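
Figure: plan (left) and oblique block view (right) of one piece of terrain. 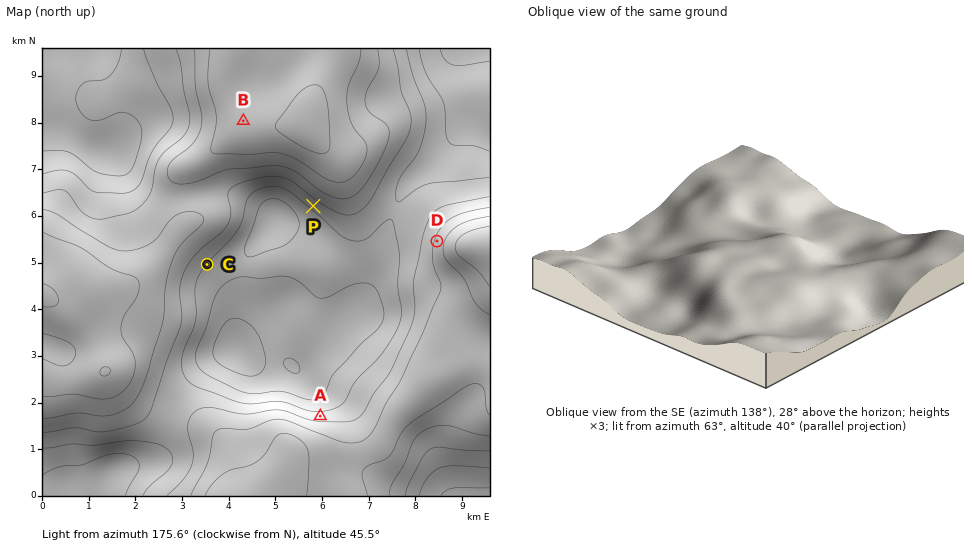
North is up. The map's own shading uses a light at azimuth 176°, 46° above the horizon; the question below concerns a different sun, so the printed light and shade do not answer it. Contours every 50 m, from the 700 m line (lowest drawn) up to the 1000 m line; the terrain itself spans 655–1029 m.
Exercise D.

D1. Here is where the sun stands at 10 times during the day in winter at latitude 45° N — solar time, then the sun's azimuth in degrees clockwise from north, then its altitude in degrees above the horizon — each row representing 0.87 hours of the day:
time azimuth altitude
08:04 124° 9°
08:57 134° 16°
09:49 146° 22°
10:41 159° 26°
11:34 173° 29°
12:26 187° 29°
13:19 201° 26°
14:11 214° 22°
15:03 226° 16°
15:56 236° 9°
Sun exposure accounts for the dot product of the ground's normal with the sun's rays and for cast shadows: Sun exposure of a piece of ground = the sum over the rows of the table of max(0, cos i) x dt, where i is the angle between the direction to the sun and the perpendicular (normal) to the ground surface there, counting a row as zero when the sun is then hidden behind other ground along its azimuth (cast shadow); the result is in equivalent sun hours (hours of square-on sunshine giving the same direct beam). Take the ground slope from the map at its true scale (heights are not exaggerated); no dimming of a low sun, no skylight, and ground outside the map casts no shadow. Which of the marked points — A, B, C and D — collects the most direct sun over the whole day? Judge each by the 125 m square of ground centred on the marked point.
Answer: A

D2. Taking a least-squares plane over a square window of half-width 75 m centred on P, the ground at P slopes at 13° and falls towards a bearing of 37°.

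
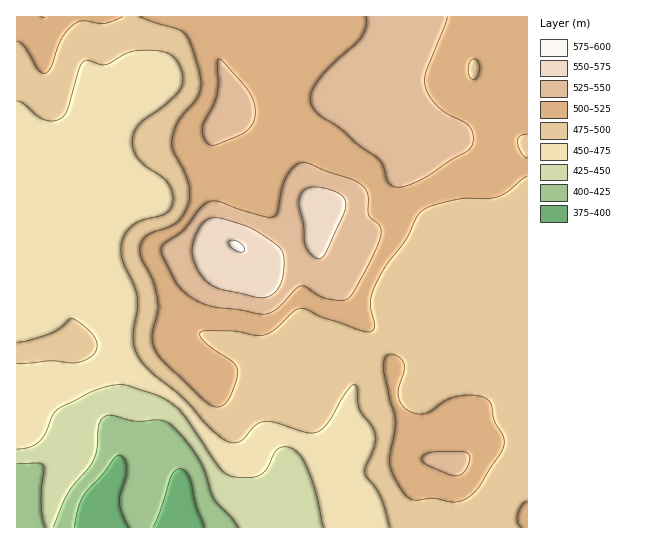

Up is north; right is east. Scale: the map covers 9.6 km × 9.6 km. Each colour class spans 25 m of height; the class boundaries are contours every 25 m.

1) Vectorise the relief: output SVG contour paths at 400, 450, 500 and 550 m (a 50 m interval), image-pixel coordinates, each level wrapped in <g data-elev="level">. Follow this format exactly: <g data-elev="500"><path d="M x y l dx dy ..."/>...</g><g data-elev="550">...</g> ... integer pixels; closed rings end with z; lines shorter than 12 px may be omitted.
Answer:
<g data-elev="400"><path d="M74 527l4-18 5-13 20-22 11-16 5-3 6 4 2 10-1 9-6 17 0 10 3 10 6 12"/><path d="M153 527l8-18 10-32 3-6 5-2 6 2 5 7 6 27 8 22"/></g><g data-elev="450"><path d="M17 449l13-2 9-6 7-8 7-19 8-7 38-18 16-4 12 0 32 11 18 11 10 12 32 48 6 6 5 3 16 2 12-2 8-6 8-17 4-4 8-2 9 3 8 9 8 19 7 21 5 28"/></g><g data-elev="500"><path d="M451 502l12-2 12-9 28-42 1-11-10-17-3-18-3-4-6-2-19-2-16 5-21 13-8 1-8-3-8-6-4-10 1-8 5-17 0-7-6-7-9-1-4 4-2 8 7 34 5 18 0 12-5 27 2 15 10 18 8 8 7 1 17-2z"/><path d="M527 501l-5 4-4 9-1 8 4 5"/><path d="M527 158l-2-1-4-5-3-10 1-5 8-3"/><path d="M473 79l-4-4-1-6 2-7 4-3 4 3 1 7-2 9z"/><path d="M17 41l6 4 15 24 7 4 4-2 2-5 11-28 12-14 9-3 23 2 17-6"/><path d="M139 17l38 12 8 5 6 11 9 30 1 11-2 8-5 8-16 19-4 9-2 12 1 9 10 19 5 13 2 12-3 11-5 11-7 6-23 10-7 4-4 6-1 7 2 9 11 22 5 18 0 12-6 24 2 14 12 15 37 36 10 6 8 0 7-5 8-19 2-12-5-8-20-13-10-8-3-6 1-3 6-1 23 0 25 4 10 0 10-6 19-18 8-3 20 9 37 13 12 2 4-6-5-21 4-17 12-22 20-27 14-26 11-7 24-6 12-2 22 1 9-2 9-5 16-14 4-1"/></g><g data-elev="550"><path d="M254 297l8 1 6-1 6-4 5-6 3-8 2-10 0-12-3-7-10-9-24-14-28-9-6 0-6 2-8 9-7 17 1 12 6 13 7 10 9 6z"/><path d="M316 258l5 0 5-6 18-38 2-9-2-7-6-5-12-4-12-2-7 1-4 3-3 6-1 6 5 22 1 20 5 8z"/></g>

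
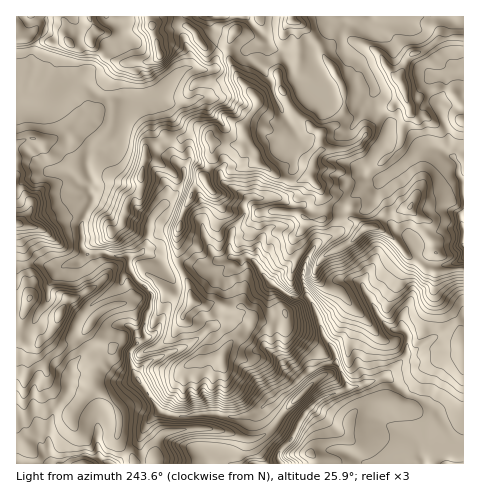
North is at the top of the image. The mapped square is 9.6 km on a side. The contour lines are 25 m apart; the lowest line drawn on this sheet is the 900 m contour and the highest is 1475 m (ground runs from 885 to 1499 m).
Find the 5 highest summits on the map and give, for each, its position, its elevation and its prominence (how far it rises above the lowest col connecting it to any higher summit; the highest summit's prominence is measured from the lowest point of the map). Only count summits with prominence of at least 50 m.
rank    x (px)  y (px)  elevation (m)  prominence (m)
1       258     99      1499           614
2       160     55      1467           117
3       368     228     1449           82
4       400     80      1448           86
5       61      313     1398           110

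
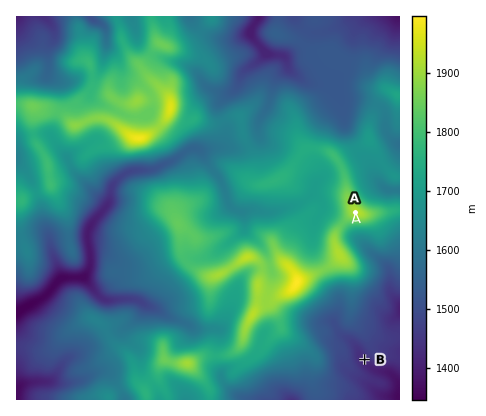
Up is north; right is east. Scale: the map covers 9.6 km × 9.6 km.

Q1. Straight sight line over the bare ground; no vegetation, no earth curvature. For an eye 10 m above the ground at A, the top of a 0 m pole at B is hidden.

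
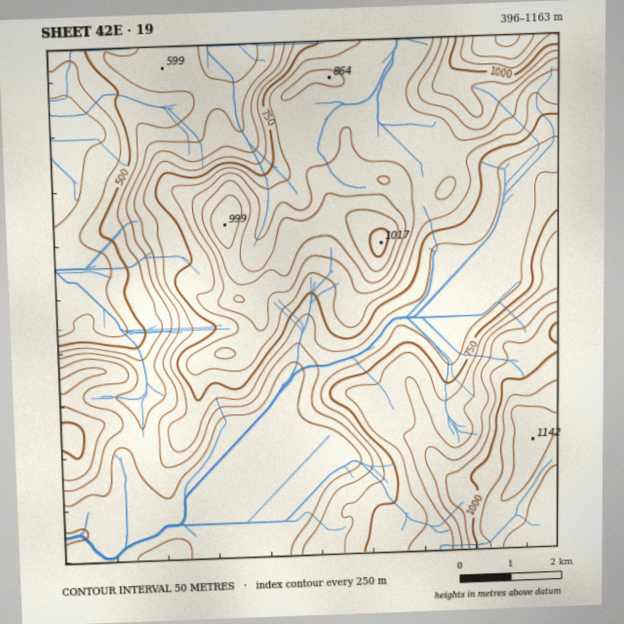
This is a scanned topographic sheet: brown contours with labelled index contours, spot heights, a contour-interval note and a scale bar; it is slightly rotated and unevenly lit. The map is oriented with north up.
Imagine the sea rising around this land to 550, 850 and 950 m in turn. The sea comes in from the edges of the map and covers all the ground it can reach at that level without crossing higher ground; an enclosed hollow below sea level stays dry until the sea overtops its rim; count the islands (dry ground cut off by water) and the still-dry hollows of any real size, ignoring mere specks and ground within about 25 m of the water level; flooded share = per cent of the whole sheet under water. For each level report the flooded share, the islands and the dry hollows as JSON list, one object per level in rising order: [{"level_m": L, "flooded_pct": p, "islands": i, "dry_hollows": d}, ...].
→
[{"level_m": 550, "flooded_pct": 11, "islands": 0, "dry_hollows": 0}, {"level_m": 850, "flooded_pct": 77, "islands": 1, "dry_hollows": 0}, {"level_m": 950, "flooded_pct": 90, "islands": 2, "dry_hollows": 0}]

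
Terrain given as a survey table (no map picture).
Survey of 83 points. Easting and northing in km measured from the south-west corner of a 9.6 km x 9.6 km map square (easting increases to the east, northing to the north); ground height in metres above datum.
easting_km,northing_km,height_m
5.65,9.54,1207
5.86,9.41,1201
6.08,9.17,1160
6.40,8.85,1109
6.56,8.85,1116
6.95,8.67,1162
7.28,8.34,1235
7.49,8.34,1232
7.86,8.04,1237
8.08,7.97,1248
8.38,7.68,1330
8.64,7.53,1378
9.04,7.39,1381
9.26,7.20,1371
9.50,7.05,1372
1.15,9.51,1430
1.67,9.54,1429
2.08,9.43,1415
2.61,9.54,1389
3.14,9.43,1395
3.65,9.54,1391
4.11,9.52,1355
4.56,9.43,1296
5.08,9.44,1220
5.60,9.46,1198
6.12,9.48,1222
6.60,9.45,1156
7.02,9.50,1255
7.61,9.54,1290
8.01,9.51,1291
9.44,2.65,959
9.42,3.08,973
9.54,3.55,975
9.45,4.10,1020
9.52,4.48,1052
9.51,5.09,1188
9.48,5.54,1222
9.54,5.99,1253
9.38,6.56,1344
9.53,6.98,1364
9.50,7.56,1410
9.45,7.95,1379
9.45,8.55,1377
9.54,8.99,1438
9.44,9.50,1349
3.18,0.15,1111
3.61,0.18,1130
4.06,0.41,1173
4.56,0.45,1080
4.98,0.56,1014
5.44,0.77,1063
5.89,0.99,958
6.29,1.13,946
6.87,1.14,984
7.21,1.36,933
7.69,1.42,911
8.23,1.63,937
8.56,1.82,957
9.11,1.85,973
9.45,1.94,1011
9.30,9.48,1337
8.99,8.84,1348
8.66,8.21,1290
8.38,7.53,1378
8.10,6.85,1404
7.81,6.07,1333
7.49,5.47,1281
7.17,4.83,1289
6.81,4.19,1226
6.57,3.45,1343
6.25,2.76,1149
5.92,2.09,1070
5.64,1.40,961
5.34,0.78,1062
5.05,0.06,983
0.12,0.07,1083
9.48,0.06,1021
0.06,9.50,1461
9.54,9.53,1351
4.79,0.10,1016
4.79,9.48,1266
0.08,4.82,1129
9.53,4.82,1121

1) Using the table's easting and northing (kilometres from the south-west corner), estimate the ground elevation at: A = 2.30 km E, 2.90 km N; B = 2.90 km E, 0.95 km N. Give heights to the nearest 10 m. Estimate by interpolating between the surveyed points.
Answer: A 1090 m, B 1170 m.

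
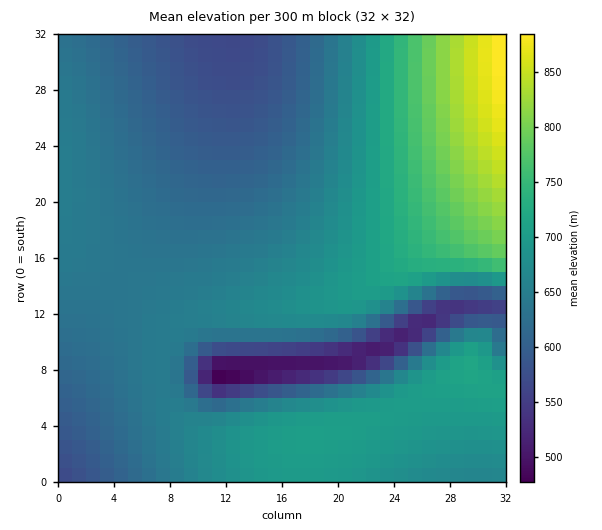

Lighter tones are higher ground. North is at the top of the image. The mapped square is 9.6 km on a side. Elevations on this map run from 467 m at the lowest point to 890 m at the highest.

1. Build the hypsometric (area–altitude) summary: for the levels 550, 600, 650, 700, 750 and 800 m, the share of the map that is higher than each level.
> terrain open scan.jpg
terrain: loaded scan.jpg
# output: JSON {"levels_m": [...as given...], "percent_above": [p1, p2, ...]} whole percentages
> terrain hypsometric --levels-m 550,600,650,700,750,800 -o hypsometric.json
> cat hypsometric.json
{"levels_m": [550, 600, 650, 700, 750, 800], "percent_above": [96, 83, 45, 22, 11, 6]}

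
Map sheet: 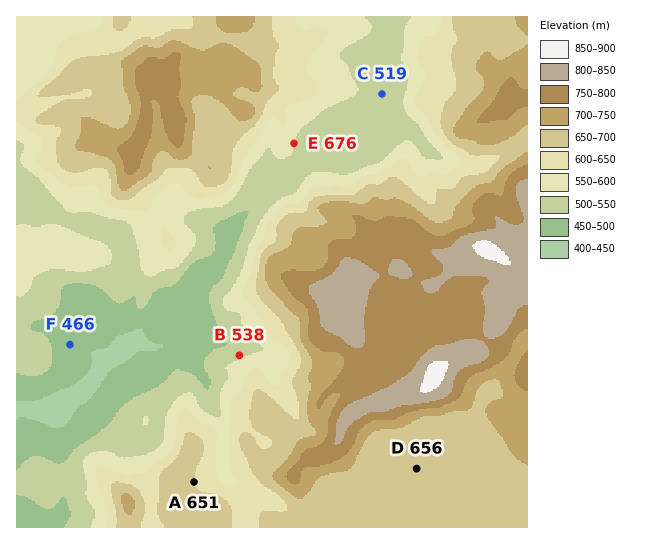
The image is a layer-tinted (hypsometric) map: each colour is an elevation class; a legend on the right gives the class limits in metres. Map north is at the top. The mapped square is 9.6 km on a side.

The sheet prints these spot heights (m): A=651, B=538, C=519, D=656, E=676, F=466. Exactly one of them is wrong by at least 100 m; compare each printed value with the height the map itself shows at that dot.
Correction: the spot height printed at E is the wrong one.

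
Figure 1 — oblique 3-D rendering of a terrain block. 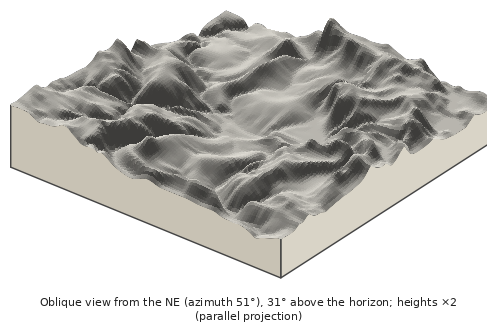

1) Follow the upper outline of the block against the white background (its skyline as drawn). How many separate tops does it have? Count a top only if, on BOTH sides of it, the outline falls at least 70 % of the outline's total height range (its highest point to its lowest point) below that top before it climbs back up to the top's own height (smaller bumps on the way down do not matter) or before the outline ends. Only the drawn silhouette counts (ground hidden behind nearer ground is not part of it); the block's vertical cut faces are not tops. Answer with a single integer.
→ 1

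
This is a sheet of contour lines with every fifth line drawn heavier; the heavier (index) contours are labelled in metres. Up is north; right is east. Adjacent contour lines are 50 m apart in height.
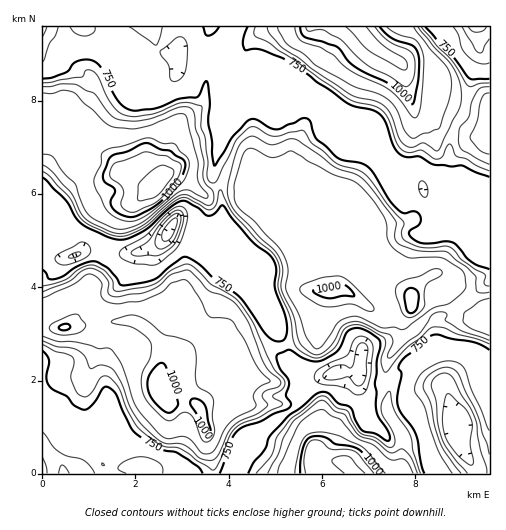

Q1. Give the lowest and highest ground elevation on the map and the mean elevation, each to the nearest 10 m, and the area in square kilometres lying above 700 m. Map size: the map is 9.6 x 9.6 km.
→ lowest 520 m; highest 1110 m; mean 830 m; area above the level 85.4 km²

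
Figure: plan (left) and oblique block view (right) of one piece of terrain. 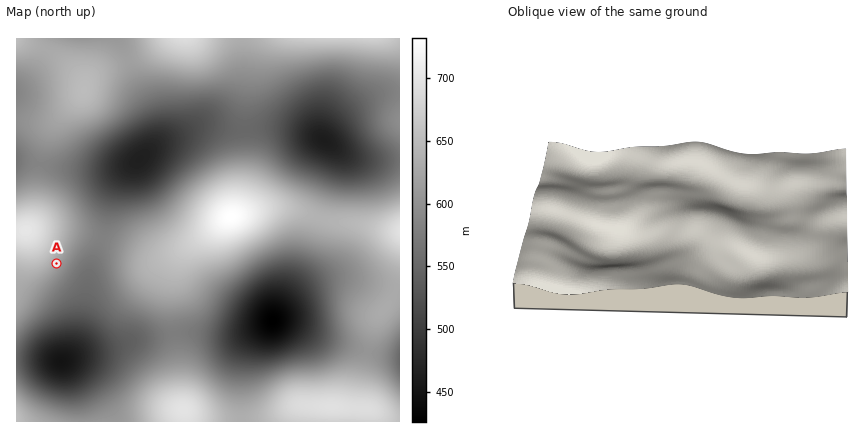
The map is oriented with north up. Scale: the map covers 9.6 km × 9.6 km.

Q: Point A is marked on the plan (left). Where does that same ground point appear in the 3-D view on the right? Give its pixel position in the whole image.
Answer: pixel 669 162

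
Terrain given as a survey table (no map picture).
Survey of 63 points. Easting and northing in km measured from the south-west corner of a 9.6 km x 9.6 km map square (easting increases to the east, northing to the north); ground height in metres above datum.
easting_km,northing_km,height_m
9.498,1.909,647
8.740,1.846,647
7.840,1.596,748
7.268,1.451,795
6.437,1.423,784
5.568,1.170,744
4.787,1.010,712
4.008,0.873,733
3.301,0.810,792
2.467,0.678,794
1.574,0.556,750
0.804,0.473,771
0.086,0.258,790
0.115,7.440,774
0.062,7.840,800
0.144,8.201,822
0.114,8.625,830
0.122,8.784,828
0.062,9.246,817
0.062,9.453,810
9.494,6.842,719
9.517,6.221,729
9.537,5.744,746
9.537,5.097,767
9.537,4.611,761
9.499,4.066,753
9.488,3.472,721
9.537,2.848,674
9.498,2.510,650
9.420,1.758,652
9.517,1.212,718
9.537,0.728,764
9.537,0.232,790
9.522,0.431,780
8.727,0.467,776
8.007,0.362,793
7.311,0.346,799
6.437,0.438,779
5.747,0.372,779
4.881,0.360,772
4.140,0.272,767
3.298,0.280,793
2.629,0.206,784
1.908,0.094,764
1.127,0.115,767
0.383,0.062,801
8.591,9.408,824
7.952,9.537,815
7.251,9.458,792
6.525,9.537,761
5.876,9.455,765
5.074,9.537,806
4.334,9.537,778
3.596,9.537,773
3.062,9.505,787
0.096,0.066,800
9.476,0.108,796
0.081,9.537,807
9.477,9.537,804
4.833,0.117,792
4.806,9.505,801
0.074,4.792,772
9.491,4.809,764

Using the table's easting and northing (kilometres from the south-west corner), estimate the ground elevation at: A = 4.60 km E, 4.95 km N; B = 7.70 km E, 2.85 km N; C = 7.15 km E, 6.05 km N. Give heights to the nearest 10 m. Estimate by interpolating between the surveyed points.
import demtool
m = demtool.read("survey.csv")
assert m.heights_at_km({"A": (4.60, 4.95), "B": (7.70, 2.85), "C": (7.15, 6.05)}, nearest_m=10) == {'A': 730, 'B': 770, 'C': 750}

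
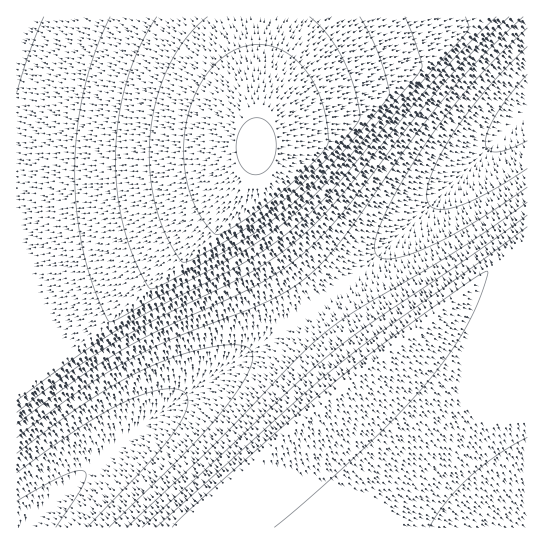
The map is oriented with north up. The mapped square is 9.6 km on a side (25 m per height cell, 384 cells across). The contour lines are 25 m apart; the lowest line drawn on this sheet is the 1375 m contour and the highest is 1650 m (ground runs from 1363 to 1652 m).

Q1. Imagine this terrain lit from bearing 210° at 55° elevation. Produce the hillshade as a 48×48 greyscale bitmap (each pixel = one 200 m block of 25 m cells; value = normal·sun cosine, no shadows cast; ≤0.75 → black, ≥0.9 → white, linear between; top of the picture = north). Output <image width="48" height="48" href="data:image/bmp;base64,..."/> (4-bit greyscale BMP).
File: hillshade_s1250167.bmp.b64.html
<image width="48" height="48" href="data:image/bmp;base64,Qk32BAAAAAAAAHYAAAAoAAAAMAAAADAAAAABAAQAAAAAAIAEAAATCwAAEwsAABAAAAAAAAAAAAAAABEREQAiIiIAMzMzAERERABVVVUAZmZmAHd3dwCIiIgAmZmZAKqqqgC7u7sAzMzMAN3d3QDu7u4A////AIh3d2ZlVUQ1d3d3d3d3d3d3d3d3d3d3d4h3d2ZlVURFZ3d3d3d3d3d3d3d3d3d3d4h3d3ZmVVRERnd3d3d3d3d3d3d3d3d3d4iHd3dmZVVERFd3d3d3d3d3d3d3d3d3d4iId3d2ZlVVREVnd3d3d3d3d3d3d3d3d4iIiHd3ZmZVVERWd3d3d3d3d3d3d3d3d5iIiId3dmZlVURFZ3d3d3d3d3d3d3d3d5mIiIh3d3ZmZVVERnd3d3d3d3d3d3d3d5mYiIiId3d2ZlVURFd3d3d3d3d3d3d3d5mZmIiIiHd3ZmZVVEVnd3d3d3d3d3d3d5mZmZiIiId3d2ZlVURWd3d3d3d3d3d3d5mZmZmYiIiHd3ZmVVRFZ3d3d3d3d3d3d3mZmZmZmYiIh3d2ZlVERnd3d3d3d3d3d3iZmZmZmZmIiId3ZmVURFZ3d3d3d3d3d3eJmZmZmZmZiIh3dmZVVEVnd3d3d3d3d3d4maqpmZmZmIiHd2ZlVURGd3d3d3d3d3d3iZqqqqmZmZiIh3ZmVVREVnd3d3d3d3d3eJmqqqqpmZmIiHdmZVVERWd3d3d3d3d3eImaqqqqqZmYiId2ZlVERFZ3d3d3d3d3eIiZqqqqqpmZiId3ZmVURDRnd3d3d3d3iIiJmqqqqqmZmIh3dmZVRENFZ3d3d3d3iIiImaqqqqqZmYiHd2ZVVEQ0Vnd3d3d3iIiIiZqrqqqpmZiId2ZlVURDNGd3d3d3iIiIiJmquqqqmZiId3ZmVVREM0Z3d3d4iIiIiImaq6qqmZmIh3dmZVVEQzRWd3d4iIiIiImZqqqqqZmIh3dmZlVURDM1Z3d4iIiIiImZmqqqqZmIh3d2ZmVVREMzVnd4iIiIiIiZmZqqqZmYiHd3ZmZVVEQzNXd4iIiIiIiJiImqqZmYiHd3ZmZlVUREM3d4iIiIiIiIiIiZmZmYiHd3dmZmVVVEQ3d4iIiIiIiIiIiImZmYiId3d2ZmZVVURHd4iIiIiIiIiIiIiJmYiId3d3ZmZlVVRHd4iIiIiIiIiIiId4iIiId3d3dmZmVVVHd3iIiIiIiIiIiHd3eIiId3d3d2ZmZlVXd3iIiIiIiIiIh3d3d3iId3d3d3dmZmVXd3iIiIiIiIiId3d3Zmd3d3d3d3d2ZmZXd3eIiIiIiIiHd3d2ZmZ3d3d3d3d3dmZnd3eIiIiIiIh3d3dmZmZmd3d3d3d3d3Znd3d4iIiIiHd3d3ZmZmZlZ3d3d3d3d3dnd3d3iIiIh3d3d3ZmZmVVVmd3d3d3d3d3d3d3d3d3d3d3d2ZmZlVVVVZ3eIiHd3d3d3d3d3d3d3d3dmZmZVVVVVVneIiIiHd3d3d3d3d3d3d3ZmZmVVVVVVVWd4iIiIh3d3d3d3d3d3d2ZmZmVVVVVVVVZ3iIiIiHd3d3d3d3d3dmZmZlVVVVVVVVZneIiIiHd3d3d3d3d3dmZmZVVVVVVVVVZmd4iIiHd3d3d3d3d3ZmZmZVVVVVVVVVZmZ4iIiHd3d3d3d3d3ZmZmZVVVVVVVVVZmZnmYiA=="/>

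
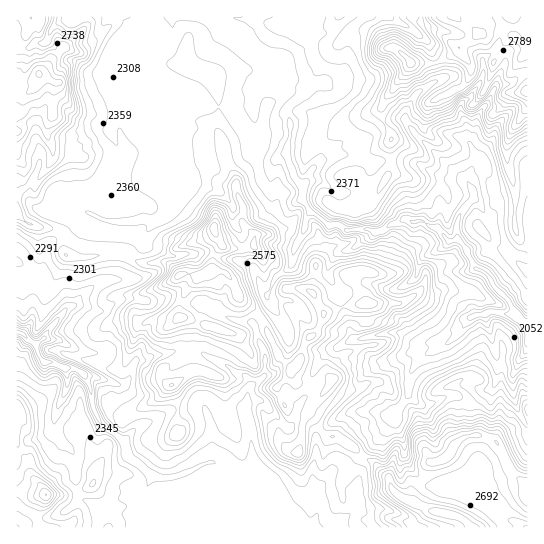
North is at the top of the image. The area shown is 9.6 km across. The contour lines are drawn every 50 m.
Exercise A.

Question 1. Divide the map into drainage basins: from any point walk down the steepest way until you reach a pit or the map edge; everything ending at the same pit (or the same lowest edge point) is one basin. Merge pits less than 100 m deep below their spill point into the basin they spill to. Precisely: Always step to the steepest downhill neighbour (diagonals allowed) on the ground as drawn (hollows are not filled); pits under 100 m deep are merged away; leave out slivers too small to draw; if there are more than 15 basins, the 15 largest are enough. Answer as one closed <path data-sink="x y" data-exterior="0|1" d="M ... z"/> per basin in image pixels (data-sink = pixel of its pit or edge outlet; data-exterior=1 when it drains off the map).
<path data-sink="527 326" data-exterior="1" d="M527 16l-510 0-1 197 13 11 26 5 4 3 5 9 0 12 3 3 23 1 16-4 12 0 11 3 12 7 25 0 13 12 8-2 11 3-11 13-4 8-4 13 1 7 57 18 12 16 5 13 17 1 8-8 13 10-1 6 6 10 8 2 16 0 5 3-15 18-3 7 18 23 8 0 9 4 22 19 9 4 15 16 3 10 9 8 9 4 2-12 12-12 4-12 17-6 13-18 17-6 16 4 6 4 15 30 13 12 2 7z"/><path data-sink="17 331" data-exterior="1" d="M17 213l-1 232 12 18 3 12 14 19-8 19 2 10 3 5 372 0 1-5 14-12-11-7-17-7-9-8-3-10-12-13-12-7-14-14-13-8-9 0-9-7-12-19 18-23-5-3-16 0-8-2-6-10 1-6-13-10-8 8-17-1-5-13-12-16-57-18-1-7 4-13 4-8 11-13-11-3-8 2-13-12-25 0-12-7-11-3-12 0-16 4-23-1-3-3 0-12-5-9-4-3-26-5z"/><path data-sink="527 527" data-exterior="1" d="M478 435l-16 4-7 6-10 14-15 4-6 14-11 9-2 15 19 10 27 5 8 4 6 8 56 0 1-35-3-8-13-12-15-30-6-4z"/>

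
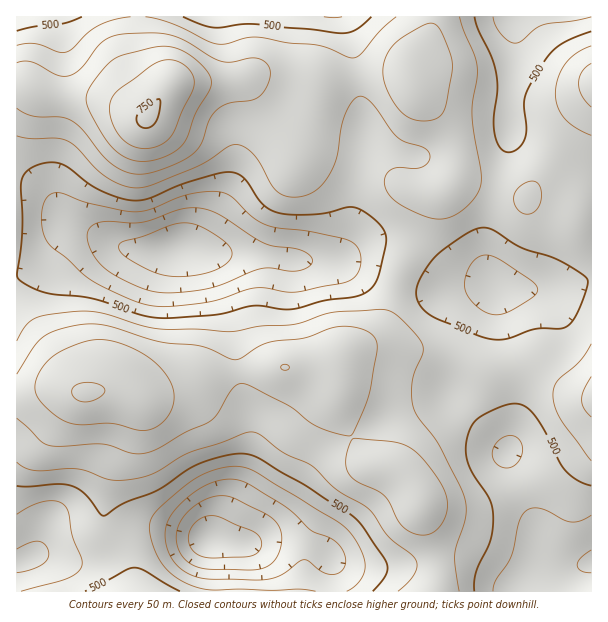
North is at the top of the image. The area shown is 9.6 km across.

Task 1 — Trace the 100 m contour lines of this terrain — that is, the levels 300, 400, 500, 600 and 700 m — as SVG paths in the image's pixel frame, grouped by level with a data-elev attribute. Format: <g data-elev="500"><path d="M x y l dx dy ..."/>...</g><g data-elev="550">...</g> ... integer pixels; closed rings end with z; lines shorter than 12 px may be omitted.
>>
<g data-elev="300"><path d="M204 557l-7-3-5-4-3-6-1-7 2-7 4-6 6-5 6-3 12 0 33 14 6 4 4 6-1 9-3 4-5 3-36 2z"/></g><g data-elev="400"><path d="M212 579l-20-4-15-9-5-8-5-9-2-10 0-9 6-15 16-17 17-12 20-6 10-1 11 3 37 22 12 9 17 17 18 7 7 5 6 7 4 9-3 11-4 4-4 1-12-2-14-11-4-1-6 2-17 13-12 4-13 1z"/><path d="M591 573l-10-2-3-4-1-3 3-6 11-8"/><path d="M17 549l13-7 9-1 6 4 4 9-2 6-7 6-11 4-12 3"/><path d="M164 293l-14-2-13-5-21-10-12-9-9-10-6-12-2-11 3-7 5-3 9-2 39 0 37-13 11-1 10 0 20 7 42 28 10 3 27 4 8 4 4 6-2 6-10 4-9 1-19-3-9 0-53 20-24 4z"/></g><g data-elev="500"><path d="M180 591l-36-21-10-2-8 2-41 21"/><path d="M474 591l2-18 14-31 3-21-1-12-2-9-18-27-6-17 0-10 2-11 3-9 6-7 13-8 17-6 9-1 9 2 8 7 7 10 25 47 12 10 14 6"/><path d="M17 486l12 1 30-3 13 2 13 8 14 19 5 3 21-13 34-14 27-19 14-7 31-9 11 0 9 1 9 4 46 27 43 27 10 9 24 35 4 9-2 10-12 15"/><path d="M492 339l-15-4-43-18-11-8-6-10-1-8 2-7 11-20 11-12 24-17 15-7 12 1 30 18 40 14 18 11 8 7 0 8-7 21-7 12-6 6-7 3-24 0-29 10z"/><path d="M150 317l-58-19-48-6-14-5-11-8-2-6 4-25 1-23-1-40 2-9 6-6 7-5 9-2 15 1 9 4 18 15 12 7 21 8 15 3 14-3 31-13 27-9 15-3 11-1 10 5 18 26 12 8 15 3 23 1 16-2 20-6 7 0 8 3 11 8 7 7 5 8 1 12-8 33-7 10-11 7-36 6-33 8-36-3-42 9-45 3z"/><path d="M591 31l-29 13-10 7-7 9-15 24-5 12-1 11 2 22-2 11-6 9-6 3-5 0-7-5-5-10-1-17 3-30-1-16-4-17-14-27-3-13"/><path d="M82 17l-19 7-28 3-18 4"/><path d="M371 17l-15 13-14 3-88-9-41 4-12-3-18-8"/></g><g data-elev="600"><path d="M416 534l9 1 8-2 7-6 5-9 2-9 0-9-3-10-6-11-18-23-14-10-16-5-37-2-5 9-2 11 0 8 3 7 8 8 20 8 7 5 6 8 11 21 7 7z"/><path d="M17 418l24 23 7 4 12 1 42-2 29 9 13 0 14-4 27-16 25-12 8-8 15-25 4-3 5-2 9 3 37 19 29 21 16 7 17 3 4-5 14-33 9-53-3-9-8-5-13-4-14 0-10 2-24 9-38 5-10 5-15 10-8 2-33-14-40-4-53-16-22-2-26 5-16 7-11 12-16 26"/><path d="M591 377l-7 13-2 9 2 9 7 9"/><path d="M416 120l16 0 10-6 4-9 6-31 0-12-3-13-9-20-3-4-5-2-10 3-26 16-8 11-5 13 1 17 9 18 11 13z"/><path d="M17 108l7 5 9 3 27 1 11 3 10 8 21 27 11 10 16 8 17 1 25-8 21-11 9-11 8-23 6-10 13-8 23-3 7-3 8-10 4-13-2-9-8-6-9-1-18 4-11 0-10-5-32-19-12-4-12-1-33 1-15 4-10 8-18 23-12 7-12-1-24-13-8-1-7 2"/><path d="M591 63l-9 8-3 12 2 12 10 12"/></g><g data-elev="700"><path d="M79 401l8 1 9-3 8-6 1-4-4-4-8-2-9 0-7 1-4 3-1 5 2 5z"/><path d="M136 147l11 2 11-3 9-5 7-9 9-22 9-18 2-8 0-6-3-6-11-10-12-2-13 3-35 26-8 9-2 6 0 7 4 17 9 12z"/></g>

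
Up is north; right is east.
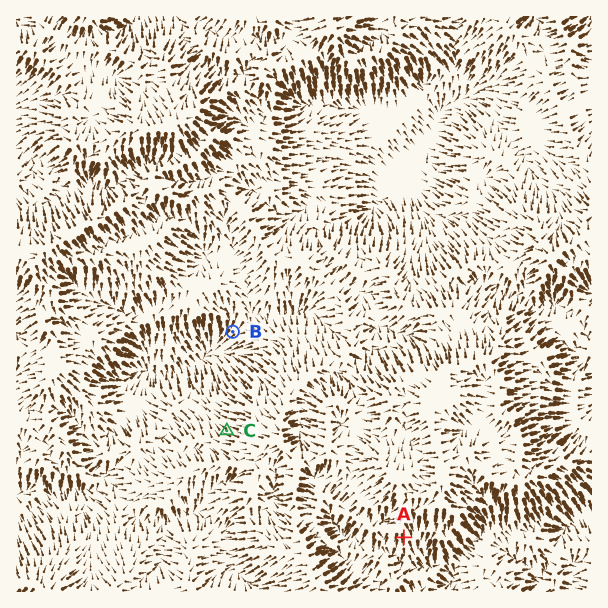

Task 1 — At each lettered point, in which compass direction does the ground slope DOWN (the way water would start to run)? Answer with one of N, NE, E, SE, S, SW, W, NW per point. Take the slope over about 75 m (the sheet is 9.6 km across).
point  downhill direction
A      S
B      SW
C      NW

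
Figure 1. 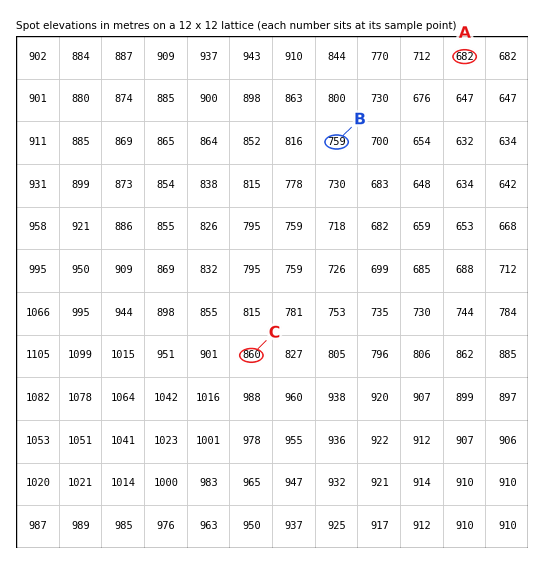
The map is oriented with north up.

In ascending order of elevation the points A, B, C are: A B C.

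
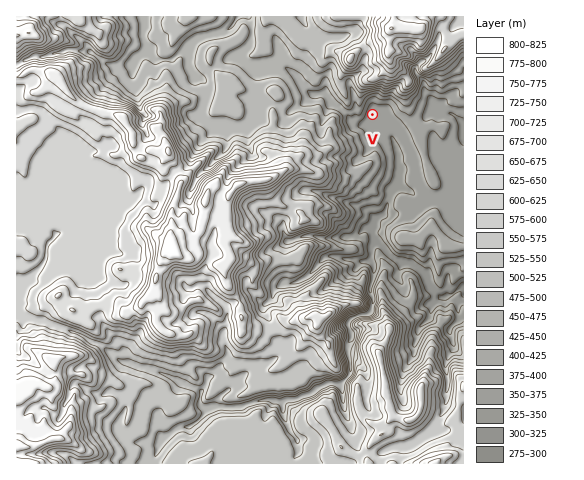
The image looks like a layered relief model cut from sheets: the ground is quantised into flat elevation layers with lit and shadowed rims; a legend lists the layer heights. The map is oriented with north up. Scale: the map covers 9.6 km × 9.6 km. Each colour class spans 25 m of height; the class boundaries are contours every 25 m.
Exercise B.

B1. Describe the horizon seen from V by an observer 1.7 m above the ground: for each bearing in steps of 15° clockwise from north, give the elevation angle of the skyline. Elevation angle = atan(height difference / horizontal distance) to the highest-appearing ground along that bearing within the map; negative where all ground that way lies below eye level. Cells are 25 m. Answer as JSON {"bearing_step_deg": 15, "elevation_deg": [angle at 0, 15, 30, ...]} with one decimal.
{"bearing_step_deg": 15, "elevation_deg": [17.2, 15.4, 14.4, 10.9, 8.0, 5.1, 2.9, 1.7, 1.1, 0.7, 1.1, 2.0, 3.7, 4.2, 5.6, 8.0, 8.3, 8.5, 8.5, 10.2, 11.1, 11.3, 11.8, 15.6]}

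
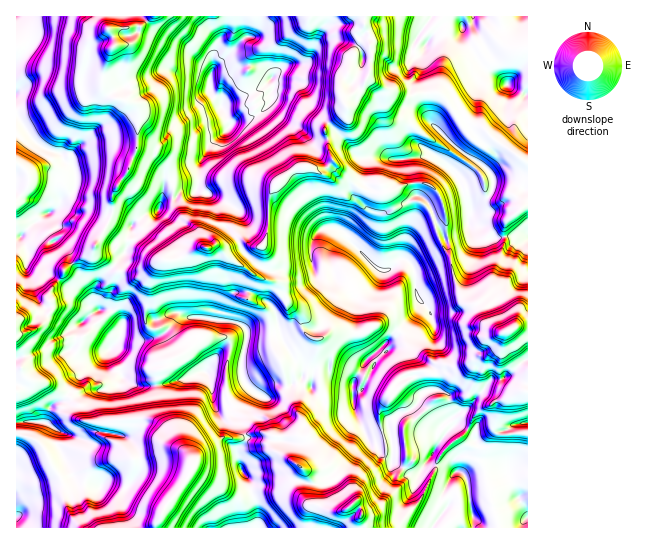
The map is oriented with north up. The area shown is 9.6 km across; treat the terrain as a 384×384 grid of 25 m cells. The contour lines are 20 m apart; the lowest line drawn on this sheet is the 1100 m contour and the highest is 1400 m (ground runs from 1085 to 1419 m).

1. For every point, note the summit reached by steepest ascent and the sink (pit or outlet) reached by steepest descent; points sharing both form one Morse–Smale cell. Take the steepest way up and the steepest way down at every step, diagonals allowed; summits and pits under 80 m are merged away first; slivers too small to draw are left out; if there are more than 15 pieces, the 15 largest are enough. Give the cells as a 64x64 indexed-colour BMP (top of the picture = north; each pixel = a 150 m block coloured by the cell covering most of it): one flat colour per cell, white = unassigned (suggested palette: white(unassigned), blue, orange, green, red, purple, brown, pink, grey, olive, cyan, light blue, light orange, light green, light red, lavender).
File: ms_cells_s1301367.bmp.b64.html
<image width="64" height="64" href="data:image/bmp;base64,Qk12CAAAAAAAAHYAAAAoAAAAQAAAAEAAAAABAAQAAAAAAAAIAAATCwAAEwsAABAAAAAAAAAA////ALR3HwAOf/8ALKAsACgn1gC9Z5QAS1aMAMJ34wB/f38AIr28AM++FwDox64AeLv/AIrfmACWmP8A1bDFAGZmZmZmZmZmb////////93d3d3d3du7u7u7IiIiIiIiZmZmZmZmZmZm////////3d3d3d3d27u7u7uyIiIiIiJmZmZmZmZmZmZv///////d3d3du73bu7u7u7siIiIiImZmZmZmZmZmZm///////93d3du7u7u7u7u7uyIiIiIiZmZmZmZmZmZmZv/////93d3d27u7u7u7u7u7IiIiIiJmZmZmZmZmZmZmb/////3d3d3bu7u7u7u7u7siIiIiImZmZmZmZmZmZmZm/////d3d3du7u7u7u7u7u7KSIiIiZmZmZmZmZmZmZmb////d3d3du7u7u7u7Iiu7IpmZkiJmZmZmZmZmZmZmZv///93d3d27u7u7u7IiIiIiKZmSImZmZmZmZmZmZmZoj///3d3d3du7u7uyIiIiIiIimZIiZmZmZmZmZmZmZoiI///d3d3d27u7uyIiIiIiIiKZkiJmZmZmZmZmZmZoiIiIiI3dAA27u7u7IiIiIiIiKZmSImZmZmZmZmZmZoiIiIiIAAAAALu7u7IiIiIiIiKZmZkiAABmZoiIhmZoiIiIiIgAAAAAu7u7siIiIiIimZmZmZkAAGZmiIiIiIiIiIiIgAAAAAu7u7siIiIiIiIpmZmZmQAABmaIiIiIiIiIiIAAAAAAC7u7uyIiIiIiIpmZmZmZAAAACIiIiIiIiIiIgAAAAAC7uyIiIiIiIiIimZmZmZkAAAAIiIiIiIiIiIgAAAAAALuyIiIiIiIiIpmZmZmZAAAAAACIiIiIiIiIiAAAAAAAAAIiIiIiIiIimZmZmZAAAAAAAAiIiIiIiIiIAAAAAAAAAAAAAiIiIiKZmZmZAAAAAAAAAIiIiIiIiIgAAAAAAAAAAAACIiIiKZmZmZkAAAAAAACACIiIiIiIiIAAAAAAAAAAAAAiIiKZmZmZmZAAAAAACIiIiIiIiIiIiIiAAAAAAAAAAiIiKZmZmZmZkAAAAAAIiIiIiIiIiIiIiIAAAAAAAAACIiIpmZmZmZmQAAAAAACIiIzMzMiIiIiIgMxEQAAAAAIiIimZmZmZmZAAAAAAAIiIjMzMzIiIiIjMzERERAAAAiIiIpmZmZme7u4AAAAACIjMzMzMzMzMzMzMREREQAACIiIimZmZme7u7gAAAAAAzMzMzMzMzMzMzMREREREAAIiIiIpmZmZ7u7uAAAAAADMzMzMzMzMzMzEREREREQAAiIiIpmZme7u7u4AAAAAAMzMzMzMzMzMzMREREREREQiIiIimZmZ7u7u7gAAAAAAzMzMzMzMzMzMxEREREREREAiIiKZmZ7u7u7uAAADAAAMzMzMzMzMzMzMRERERERERAIiIpmZnu7u7u4AAzMAAAARERzMzMzMzMREREREREREREIimZme7u7u7gAzMzMABVERERHMzMzBEURERERERERERCmZme7u7u7uAzMzMzBVVRERERHMzBERRERERERERERERJmZ7u7u7u4DMzMzM1VVEREREREREREURERERERERERESZ7u7u7u7gMzMzMzNVURERERERERERRERERERERERERER3fuqqqqADMzMzM1VRERERERERERFERERERERERERERHd3qqqqoAAzMzMzNVURERERERERERREREREREREREREd3eqqqqgAAMzMzM1VVURERERERERFEREREREREREREB3d6qqqqAAADMzMzVVVVEREREREREUREREREREREREAHd6qqqqoAAAADMzNVVVVVERERERERREREREREREQAAAd3qqqqqgAAAAMzMzVVVVVVURERERFEREREREd3dwAAd3eqqqqqAAAAAzMzNVVVVVVRERERERREREREd3d3d3d3d6qqqqoAAAADMzMzVVVVVVEREREREUREREd3d3d3d3d3eqqqqgAAAAMzMzNVVVVVUREREREREREUd3d3d3d3d3d3qqqqAAAAMzMzMzVVVVVRERERERERERd3d3d3d3d3dwCqqqoAADMzMzMzNVVVVVURERERERERF3d3d3d3d3dwAKqqqgAzMzMzMzM1VVVVVVEREREREREXd3d3d3d3dwAAqqqqAzMzMzMzMzVVVVVVVRERERERERd3d3d3d3dwAAqqqqoDMzMzMzMzNVVVVVVVURERERERF3d3d3d3dwAAqqqqqjMzMzMzMzM1VVVVVVUAABERERERd3d3d3d3AAAKqqqqMzMzMzMzMzVVVVVVVQAAAREREREXd3d3d3AAAAqqqqozMzMzMzMzVVVVVVVQAAAAERERERd3d3d3cAAAAKqqqjMzMzMzM1VVVVVVVQAAAAAREREREXd3d3dwAAAAqqqqMzMzMzM1VVVVVVVVAAAAABERERERF3d3d3AAAACqqqozMzMzMzVVVVVVVVURAAAAERERERERd3d3cAAAAAqqqjMzMzMzNVVVVVVVVVERAAERERERERF3d3dwAAAACqqqMzMzMzM1VVVVVVVVUBEREREREREREXd3d3AAAACqqqozMzMzMzNVVVVVVVVQARERERERERERd3d3cAAACqqqqjMzMzMzM1VVVVVVVVAAERERERERERF3d3dwAAAKqqqqMzMzMzMzVVVVVVVVUAABEREREREREXd3d6oAAKqqqqozMzMzMzNVVVVVVVVQAAARERERERERd3d3eqqqqqqqqjMzMzMzNVVVVVVVVQAAABERERERERF3d3d3qqqqqqqq"/>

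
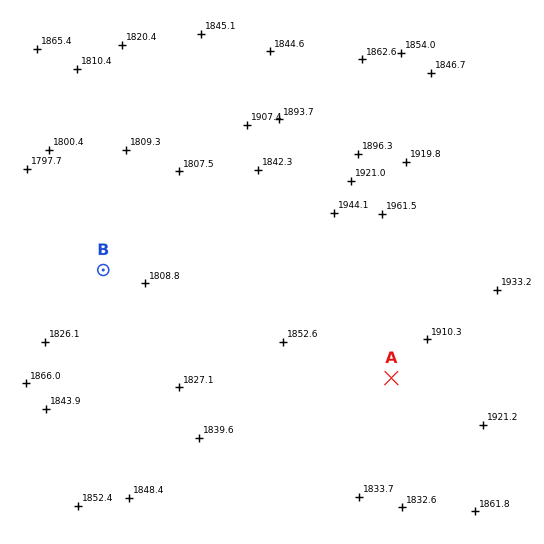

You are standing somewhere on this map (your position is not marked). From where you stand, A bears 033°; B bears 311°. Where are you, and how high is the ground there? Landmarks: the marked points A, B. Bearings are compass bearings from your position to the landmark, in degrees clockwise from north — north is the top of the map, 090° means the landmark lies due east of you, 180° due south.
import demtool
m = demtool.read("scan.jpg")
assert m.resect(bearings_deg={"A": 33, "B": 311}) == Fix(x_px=332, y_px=469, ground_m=1835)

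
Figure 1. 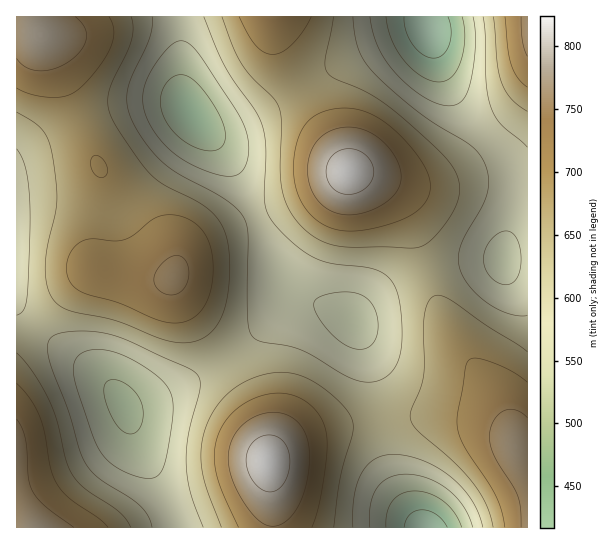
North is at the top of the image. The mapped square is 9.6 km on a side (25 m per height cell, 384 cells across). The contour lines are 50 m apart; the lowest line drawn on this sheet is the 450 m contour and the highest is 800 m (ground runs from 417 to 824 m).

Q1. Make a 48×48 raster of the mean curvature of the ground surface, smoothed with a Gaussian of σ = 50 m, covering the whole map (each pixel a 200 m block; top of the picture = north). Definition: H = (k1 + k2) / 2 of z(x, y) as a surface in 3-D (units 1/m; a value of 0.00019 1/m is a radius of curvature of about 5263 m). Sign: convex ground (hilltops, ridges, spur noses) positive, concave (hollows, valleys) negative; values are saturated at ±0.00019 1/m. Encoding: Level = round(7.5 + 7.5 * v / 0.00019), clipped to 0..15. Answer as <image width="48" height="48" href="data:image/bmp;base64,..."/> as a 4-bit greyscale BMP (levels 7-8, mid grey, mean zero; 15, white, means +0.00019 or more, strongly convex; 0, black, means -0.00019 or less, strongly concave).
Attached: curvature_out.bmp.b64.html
<image width="48" height="48" href="data:image/bmp;base64,Qk32BAAAAAAAAHYAAAAoAAAAMAAAADAAAAABAAQAAAAAAIAEAAATCwAAEwsAABAAAAAAAAAAAAAAABEREQAiIiIAMzMzAERERABVVVUAZmZmAHd3dwCIiIgAmZmZAKqqqgC7u7sAzMzMAN3d3QDu7u4A////ANy7u7zMuoZDNFeavMupmIh2QgAAACWKzcupmaq7qXVDNFebzMy6mHdlMQAAADaKzLqYd4iIh2QzNGis3dy6mHZUMgAAElebzLqHZmZmZVQzRnm97u3Kh2VEMiEiNXirzLqHZUREREM0V5ve//7Kh2VERERFZ4q83MqXZUMzMzNFaKzv//7Kh2VVVWZniavN3cuYZUMzMzNFeb3///7Kl2VWZ3iJmrzd3dypdkMyIjRWeb3///7bl2ZniJmqqrzN7t26hlQyIzRWebzv//7LmHd4maqqqqvN3u3Kh1QyIzRWeKvO7u3LmIiImqqpmZq83t3KhlQyIzRVZ4m8zdy6mYiImZmZiJmr3dy5hkMiIzRFVniaq7u6mYiIiJiId4mrzcuoZTIRIjRFVWZ4maqqmId3d3d3d4iavLqHUyERI0RVVVVWeJmZiHZmZmd3eImqu6l1MhABI0VmVVRVZ4mZh2VUVWd4iZmqqodkMQABNFZ3ZlRFVniIdlQzRGeJqqqqqXZUMhESRXiIh2VVVniHdUMiNGeau7uqmGZUMzM0V4mqmHZVVmd3ZTIiNGiszcuph2ZVVVVWeavMuodlVWd3ZDISNXm93cuYdlZneIiImrzdy5hlVWZmVDISNXrN3bl2VVaJqqqqq83u3KhlRFVmVDIiNYrN3KdUNEabzcy7vM3u7Ll1REVVVUMjRoq8yoUyIkes7u3Lu83u7bl1QzRVVUMzRom7qGQQAket7+3Kqrzu7bl0MjNFZlREVnmql1IAAUet7typiave7bl0MiNGZmVVVniZhkEAAUes3cqXd4rO7cl0MiNWd3ZlVniIdkIAAUebzKl2VnnN7cl0MiRXiYh2ZniIhkMQEkeKqpdlRXm97cl0MjVoqqmHd3iJh2QyI1aJmYdURXm93bl0M0aKvMuph4iZmHZDM1Z4mIdlVom8zKhkM1eb3d26mJmqqpdlRFZ4iIh3d4q7u5dUNFis7/7bqpqruqh1VFVniZmZmZqqqXZDNGi9///tu6q7u6l2VEVnmru7uqqZh1QzNGnO///+y7u7uph2VEVom8zcy6mHZDIiNHnO///+3LqqqZhlREVom83dy5hlMhESNXm9///+3LqZmHdlREVnm83duoZCEAASNXm87//uy6mYd2ZUREVnmrzMqGQhAAATRXirzd3dy5h3ZlVURFVniau6h0IAAAEkVniZq7zLuphmVVVVVWZneJmYdTEAAAJGd4iIiZqqqYdlREVmd4h3d4iHVCAAACRoiYh3d4mZmHZUNEZ4iKmId3d2UxAAAUaJqphmVniJmHVDM1aJqsupiIh3VCAAE1eru6hlVWeIh2QyI0eazNy6mZmYdTIRJGm8zKh1VWeIh1MREkeb3e3Luqqqh1MiNHm83Kl2VniIhkIAATac7v7czMzLqGQyNXm83LmHZ3iIdTEAADac7/7tzd3dyoZDNGiszLqHd4iIZCAAACWL3+7d3d7uy4ZDNGibzLqYiIiHYxAAABWL3u3czN3ty4ZDNFeavLqpiIiGUgAAABSKzg=="/>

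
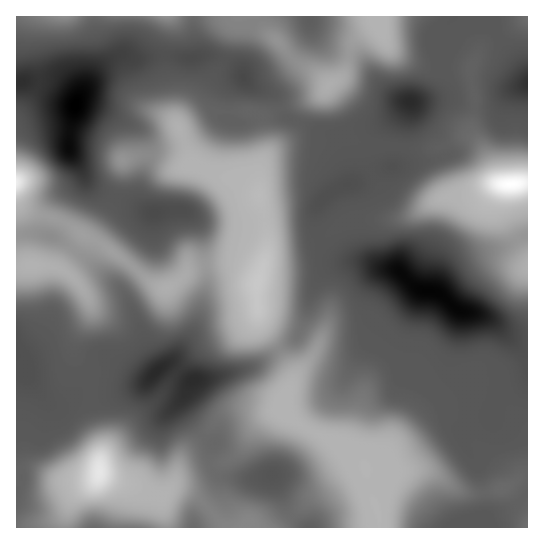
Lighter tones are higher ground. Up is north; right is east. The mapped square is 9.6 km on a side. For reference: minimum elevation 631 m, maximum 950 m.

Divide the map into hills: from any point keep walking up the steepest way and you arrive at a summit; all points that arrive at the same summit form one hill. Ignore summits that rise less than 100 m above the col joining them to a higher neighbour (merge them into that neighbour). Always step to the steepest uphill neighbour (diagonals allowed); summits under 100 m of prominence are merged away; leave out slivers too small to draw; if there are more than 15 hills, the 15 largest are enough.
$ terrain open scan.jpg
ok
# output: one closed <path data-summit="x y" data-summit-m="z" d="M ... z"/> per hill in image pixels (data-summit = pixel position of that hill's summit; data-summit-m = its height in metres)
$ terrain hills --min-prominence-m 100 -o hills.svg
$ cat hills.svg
<path data-summit="17 182" data-summit-m="929" d="M213 56l-12 0-8 3-19-3-43 3-5-3-9 0-18 13-22 34-11-10-19-10-25-2-6 2 0 274 7 13 24 31 3 3 8 1 11-4 16-10 34 0 19-4 8-4 16-16 5-3 4 1 14 12 7 4-11 18 0 8 16 23 16 13-4 15 4 13 5 5 16 3 24 0 13-4 16 34 19 19 221 0 1-150-14 6-9 1-6 4-8 26-14-6-12-11-12-24-2-17-3 13-18 14-7 0-22-7-2-7 1-16 21-64-10-6-10-12-6-3-14-1-12-5-24-3-10-4-14-13-5-12-1-16 4-12 12-11 20-10 0-13-6-27-6-6-17-3-17-9-18-5-4-5-9-19-25-11-5-5-1-5-10-10z"/><path data-summit="511 185" data-summit-m="950" d="M527 16l-72 0-16 15-6 6-1 8 9 22 0 12-14 17-18 7-10 32-4 30-64 27-12 11-4 12 4 24 12 14 14 7 17 1 19 7 14 1 6 3 10 12 10 6-21 64-1 16 2 7 22 7 7 0 18-14 3-13 2 17 12 24 12 11 14 6 8-25 6-5 17-4 6-4z"/><path data-summit="379 17" data-summit-m="856" d="M454 16l-437 0-1 66 31 1 19 10 11 10 22-34 18-13 9 0 5 3 23-3 20 0 11 3 16-3 17 1 15 7 10 10 1 5 5 5 25 11 9 19 4 5 18 5 17 9 17 3 8 10 4 23-2 14 4 1 42-19 4-30 10-32 18-7 14-17 0-12-6-13-3-13 7-10 16-13z"/><path data-summit="99 473" data-summit-m="919" d="M17 357l-1 100 5 17 0 7-5 9 1 38 288-1-18-18-16-34-13 4-24 0-16-3-5-5-4-12 4-16-16-13-16-23 0-8 11-18-7-4-14-12-4-1-5 3-16 16-8 4-19 4-34 0-19 12-11 2-5-1-7-7-20-27z"/>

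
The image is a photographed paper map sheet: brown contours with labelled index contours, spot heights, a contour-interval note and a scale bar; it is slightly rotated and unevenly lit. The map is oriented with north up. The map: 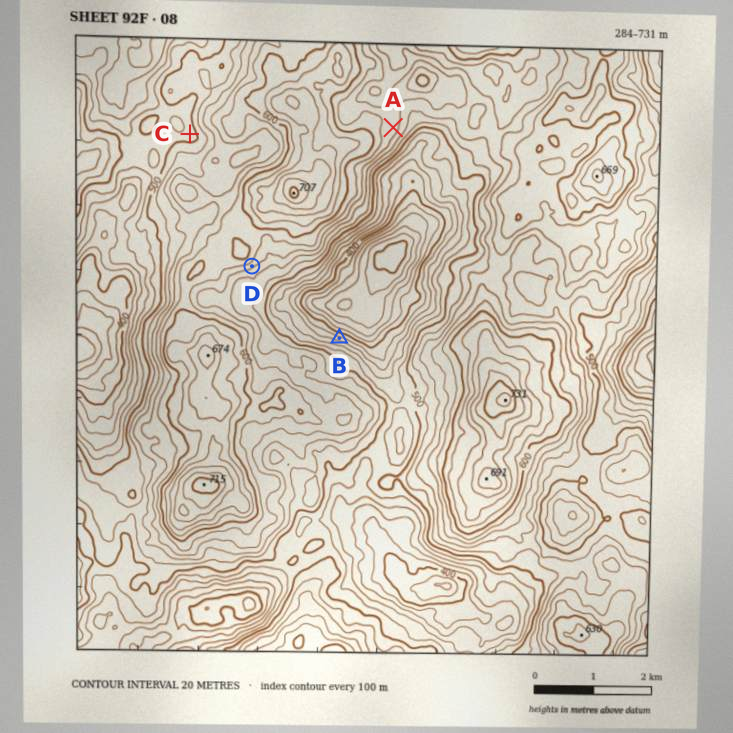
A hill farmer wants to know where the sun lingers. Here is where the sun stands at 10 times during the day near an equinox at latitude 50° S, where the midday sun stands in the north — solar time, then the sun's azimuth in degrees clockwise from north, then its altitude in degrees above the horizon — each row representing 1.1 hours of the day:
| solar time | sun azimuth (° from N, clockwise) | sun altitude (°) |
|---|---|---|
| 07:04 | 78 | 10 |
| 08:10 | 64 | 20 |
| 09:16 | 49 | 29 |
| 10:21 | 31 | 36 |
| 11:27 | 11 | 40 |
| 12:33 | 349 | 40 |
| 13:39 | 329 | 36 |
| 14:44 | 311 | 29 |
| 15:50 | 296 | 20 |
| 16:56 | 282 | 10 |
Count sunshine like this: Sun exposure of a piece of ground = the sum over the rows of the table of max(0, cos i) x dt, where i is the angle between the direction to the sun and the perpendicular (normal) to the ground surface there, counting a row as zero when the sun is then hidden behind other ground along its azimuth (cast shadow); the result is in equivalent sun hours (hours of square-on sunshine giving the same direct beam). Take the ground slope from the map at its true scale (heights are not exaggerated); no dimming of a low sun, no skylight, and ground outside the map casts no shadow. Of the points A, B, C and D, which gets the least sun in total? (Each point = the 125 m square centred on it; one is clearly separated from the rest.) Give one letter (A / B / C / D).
D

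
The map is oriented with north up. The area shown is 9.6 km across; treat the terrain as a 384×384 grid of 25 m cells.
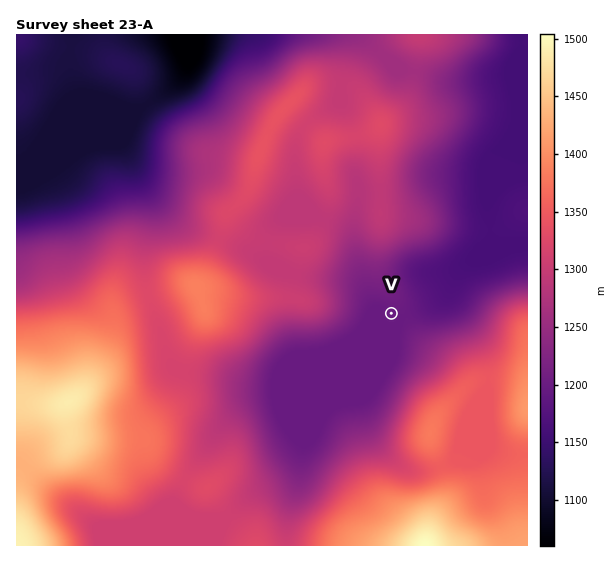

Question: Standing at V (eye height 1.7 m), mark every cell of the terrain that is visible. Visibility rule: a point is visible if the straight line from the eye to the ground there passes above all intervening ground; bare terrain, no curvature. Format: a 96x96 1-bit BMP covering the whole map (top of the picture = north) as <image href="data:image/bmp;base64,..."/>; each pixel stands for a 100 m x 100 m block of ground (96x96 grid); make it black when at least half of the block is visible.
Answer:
<image width="96" height="96" href="data:image/bmp;base64,Qk2+BAAAAAAAAD4AAAAoAAAAYAAAAGAAAAABAAEAAAAAAIAEAAATCwAAEwsAAAIAAAAAAAAA////AAAAAAA/gAAAAAfgAAAAAAB/AAAAAAfgAA/wAAB8AAAAAAfwAH/8AAB4AAAAAAf////8AADwAAAAAA///+f4AADAAAAAAD///8P4AAAAAAAAAH///8PwAAAAAAAAAH///8PgAAAAAAAAAH///8fAAAAAAAAAAH////+AAAAAAAAAAD////+AAAAAAAAAAD////8AAAAAAAAAAH////8AAAAAAAAOAP////4AAAAAAAAfAf////4AAAAAAAAfgf////4AAAAAAYAfwP////wAAAAAB8Af4P////wAAAAAB+A/4P//f/wAAAAAD+A/8P//H/wAAAAAD/A/+f//H/8AAAAAD/A/////n//AAAAAD/B/////n//wAAAAD/j////////wAAAAD//////////4AAAAD//////////8AAAAD//////////+AAAAD///////////AAAAB///////////gAAAB//A////////wAAAB/+Af///////4AIAA/8Af///////8AYAA/8AP///////+A4AA/wAP/4//////B4AAfgAH/wP/////n4AAAAAD/wD//////4AAAAAAHwA//////4AAAAAAHgAH/////4AAAAAAHgAD/////4AAAAAAfAAH/////4AAAAAA8AAP/////4AAAAAAAAAf/////4AAAAAAAAAf//g//4AAAAAAAAA//+AH/4AAAAAAAAA//+AD/4AAAAAAAAA//8AB/4AAAAAAAAA//4AA/wAAAAAAAAA//4AAfwAAAAAAAAA//wAAHwAAAAAAAAA//gAABwAAAAAAAAA//gAAAAAAAAAAAAB//gAAAAAAAAAAAAB//wAAAAAAAAAAAAA//wAAAAAAAAAAAAA//4AAAAAAAAAAAAAf/+AAAAAAAAAAAAAP//wAAAAAAAAAAAAP//8AAAAAAAAAAAAHx/+AAAAAAAAAAAADgH4AAAAAAAAAAAADgAAAAAAAAAAAAAADAAAAAAAAAAAAAAADAAAAAAAAAAAAAAAHAAAAAAAAAAAAAAAHAAAAAAAAAAAAAAACAAAAAAAAAAAAAAAAAAAAAAAAAAAAAAAAAAAAAAAAAAAAAAAAAAAAAAAAAAAAAAAAAAAAAAAAAAAAAAAAAAAAAAAAAAAAAAAAAAAAAAAAAAAAAAAAAAAAAAAAAAAAAAAAAAAAAAAAAAAAAAAAAAAAAAAAAAAAAAAAAAAAAAAAAAAAAAAAAAAAAAAAAAAAAAAAAAAAAAAAAAAAAAAAAAAAAAAAAAAAAAAAAAAAAAAAAAAAAAAAAAAAAAAAAAAAAAAAAAAAAAAAAAAAAAAAAAAAAAAAAAAAAAAAAAAAAAAAAAAAAAAAAAAAAAAAAAAAAAAAAAAAAAAAAAAAAAAAAAAAAAAAAAAAAAAAAAAAAAAAAAAAAAAAAAAAAAAAAAAAAAAAAAAAAAAAAAAAAAAAAAAAAAAAAAAAAAAAAAAAAAAAAAAAAAAAAAAAAAAAAAAAAAAAAAAAAAAAAAAAAAAAAAAAAAAAAAAAAAAAAAAAAA="/>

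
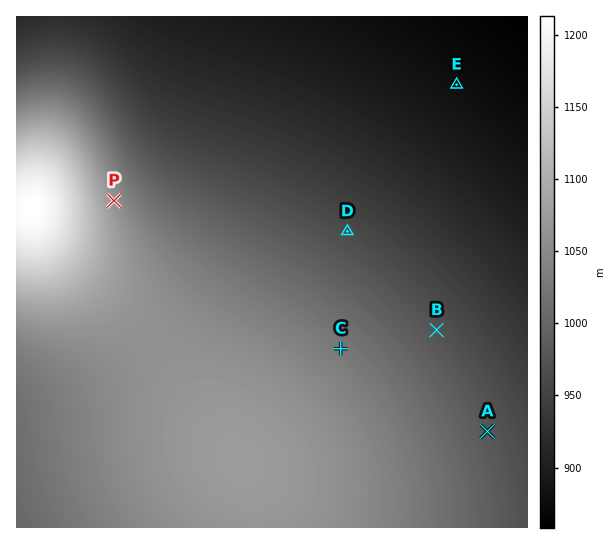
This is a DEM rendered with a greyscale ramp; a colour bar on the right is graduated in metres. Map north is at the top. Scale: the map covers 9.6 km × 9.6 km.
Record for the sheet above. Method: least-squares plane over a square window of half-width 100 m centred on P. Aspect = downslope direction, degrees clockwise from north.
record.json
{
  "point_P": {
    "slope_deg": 6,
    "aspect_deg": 70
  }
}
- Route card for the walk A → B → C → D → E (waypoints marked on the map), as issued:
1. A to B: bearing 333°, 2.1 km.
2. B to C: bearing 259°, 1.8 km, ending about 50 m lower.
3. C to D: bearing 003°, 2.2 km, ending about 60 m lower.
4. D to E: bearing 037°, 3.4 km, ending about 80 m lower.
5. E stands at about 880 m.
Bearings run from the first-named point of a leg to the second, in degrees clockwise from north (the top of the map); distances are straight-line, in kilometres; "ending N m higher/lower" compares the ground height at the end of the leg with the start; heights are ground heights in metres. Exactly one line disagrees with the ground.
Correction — Line 2: it should read "ending about 50 m higher".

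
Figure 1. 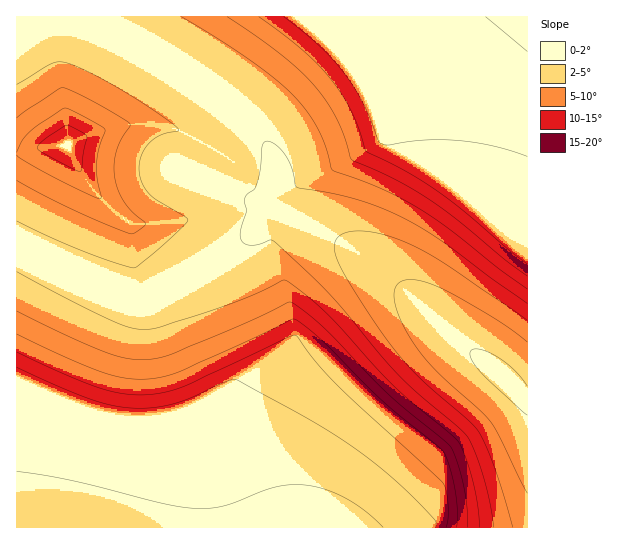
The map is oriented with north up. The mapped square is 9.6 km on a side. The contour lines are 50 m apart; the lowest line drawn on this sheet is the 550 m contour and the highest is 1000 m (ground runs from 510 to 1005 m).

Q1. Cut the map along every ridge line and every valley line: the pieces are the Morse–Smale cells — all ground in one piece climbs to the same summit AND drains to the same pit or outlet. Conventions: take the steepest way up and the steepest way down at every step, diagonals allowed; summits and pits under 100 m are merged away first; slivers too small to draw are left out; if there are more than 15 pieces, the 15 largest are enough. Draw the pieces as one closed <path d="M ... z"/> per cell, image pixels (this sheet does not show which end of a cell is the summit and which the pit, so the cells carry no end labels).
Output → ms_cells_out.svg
<path d="M287 217l-14 0-7 3-21 20-24 17-46 27-30 15-10 0-17-6-102-46 1 281 511-1 0-128-6-2-25-26-50-39-49-48-24-20-41-27z"/><path d="M527 16l-441 0-1 3 6 5 32 13 47 27 45 31 28 22 22 25 8 16 3 11 0 28 9 14 16 10 34 18 39 25 24 20 49 48 50 39 25 26 5 2z"/><path d="M83 16l-30 1-37 17 1 213 81 38 32 12 15 2 30-15 46-27 24-17 21-20 7-3 14 0 13 4-15-10-6-8-3-6 0-28-3-11-8-16-22-25-28-22-45-31-47-27-37-16z"/><path d="M58 16l-41 0-1 17 3 0 22-12z"/>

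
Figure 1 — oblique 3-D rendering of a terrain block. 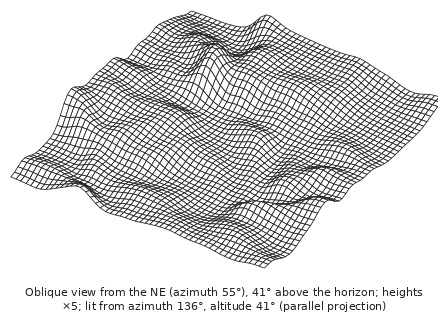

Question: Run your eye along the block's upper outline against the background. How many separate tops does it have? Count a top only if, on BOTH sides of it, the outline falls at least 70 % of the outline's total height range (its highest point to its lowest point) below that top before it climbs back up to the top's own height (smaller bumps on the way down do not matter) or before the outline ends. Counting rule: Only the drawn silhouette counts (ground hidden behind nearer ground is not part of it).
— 0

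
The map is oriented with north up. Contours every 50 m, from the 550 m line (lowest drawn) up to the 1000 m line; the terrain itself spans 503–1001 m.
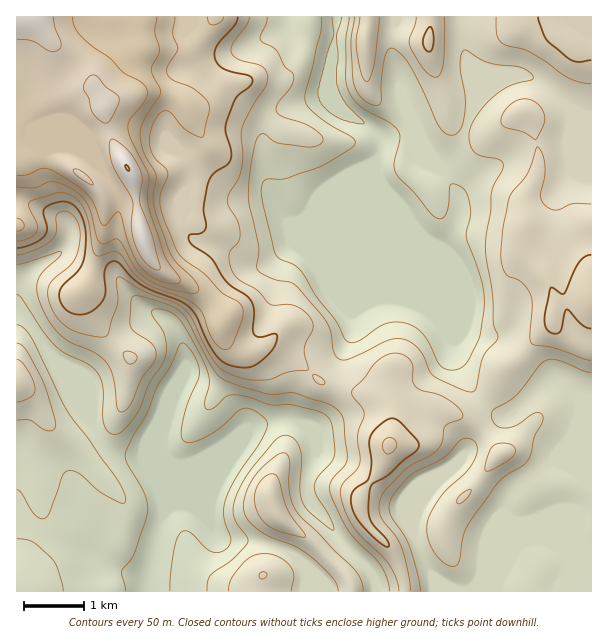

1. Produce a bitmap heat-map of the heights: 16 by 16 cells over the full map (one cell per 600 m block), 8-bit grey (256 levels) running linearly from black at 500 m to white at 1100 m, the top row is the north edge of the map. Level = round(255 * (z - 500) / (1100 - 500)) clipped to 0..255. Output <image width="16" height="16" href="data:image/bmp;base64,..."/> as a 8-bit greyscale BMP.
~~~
<image width="16" height="16" href="data:image/bmp;base64,Qk02BQAAAAAAADYEAAAoAAAAEAAAABAAAAABAAgAAAAAAAABAAATCwAAEwsAAAABAAAAAAAAAAAAAAEBAQACAgIAAwMDAAQEBAAFBQUABgYGAAcHBwAICAgACQkJAAoKCgALCwsADAwMAA0NDQAODg4ADw8PABAQEAAREREAEhISABMTEwAUFBQAFRUVABYWFgAXFxcAGBgYABkZGQAaGhoAGxsbABwcHAAdHR0AHh4eAB8fHwAgICAAISEhACIiIgAjIyMAJCQkACUlJQAmJiYAJycnACgoKAApKSkAKioqACsrKwAsLCwALS0tAC4uLgAvLy8AMDAwADExMQAyMjIAMzMzADQ0NAA1NTUANjY2ADc3NwA4ODgAOTk5ADo6OgA7OzsAPDw8AD09PQA+Pj4APz8/AEBAQABBQUEAQkJCAENDQwBEREQARUVFAEZGRgBHR0cASEhIAElJSQBKSkoAS0tLAExMTABNTU0ATk5OAE9PTwBQUFAAUVFRAFJSUgBTU1MAVFRUAFVVVQBWVlYAV1dXAFhYWABZWVkAWlpaAFtbWwBcXFwAXV1dAF5eXgBfX18AYGBgAGFhYQBiYmIAY2NjAGRkZABlZWUAZmZmAGdnZwBoaGgAaWlpAGpqagBra2sAbGxsAG1tbQBubm4Ab29vAHBwcABxcXEAcnJyAHNzcwB0dHQAdXV1AHZ2dgB3d3cAeHh4AHl5eQB6enoAe3t7AHx8fAB9fX0Afn5+AH9/fwCAgIAAgYGBAIKCggCDg4MAhISEAIWFhQCGhoYAh4eHAIiIiACJiYkAioqKAIuLiwCMjIwAjY2NAI6OjgCPj48AkJCQAJGRkQCSkpIAk5OTAJSUlACVlZUAlpaWAJeXlwCYmJgAmZmZAJqamgCbm5sAnJycAJ2dnQCenp4An5+fAKCgoAChoaEAoqKiAKOjowCkpKQApaWlAKampgCnp6cAqKioAKmpqQCqqqoAq6urAKysrACtra0Arq6uAK+vrwCwsLAAsbGxALKysgCzs7MAtLS0ALW1tQC2trYAt7e3ALi4uAC5ubkAurq6ALu7uwC8vLwAvb29AL6+vgC/v78AwMDAAMHBwQDCwsIAw8PDAMTExADFxcUAxsbGAMfHxwDIyMgAycnJAMrKygDLy8sAzMzMAM3NzQDOzs4Az8/PANDQ0ADR0dEA0tLSANPT0wDU1NQA1dXVANbW1gDX19cA2NjYANnZ2QDa2toA29vbANzc3ADd3d0A3t7eAN/f3wDg4OAA4eHhAOLi4gDj4+MA5OTkAOXl5QDm5uYA5+fnAOjo6ADp6ekA6urqAOvr6wDs7OwA7e3tAO7u7gDv7+8A8PDwAPHx8QDy8vIA8/PzAPT09AD19fUA9vb2APf39wD4+PgA+fn5APr6+gD7+/sA/Pz8AP39/QD+/v4A////ADImHAoZK0pEPz5NNzQvMS4qJSEUExEzSz9KVEE9Li4uKycoGgkNSE8yZkI8TTQzMC8tKA4JCSY/KlhpREBOODI8MyoUERcOIyRTcVxKRj4yTigzLw0rNT1IVV1TRUU6MzstREkXVG5cTUNTNipMSU4wWlk4NIRyYEEfKR0cQl5rPGxna5J/V0IgGBgYG0phb1lQhLiGZEcjGBgYGCZTZGR+Y6i0cWNBHRgYGCYrUF5aoKm4s3RoQSogGCIuMUVUR7CwuZZ1dks/OSIkMD9LUkSytsCkh3lYPh8oMD5CTVJGtbm0oX9wXUEeRjlTQUFKXsS0op2BdU01JUpKYUVXZ2w="/>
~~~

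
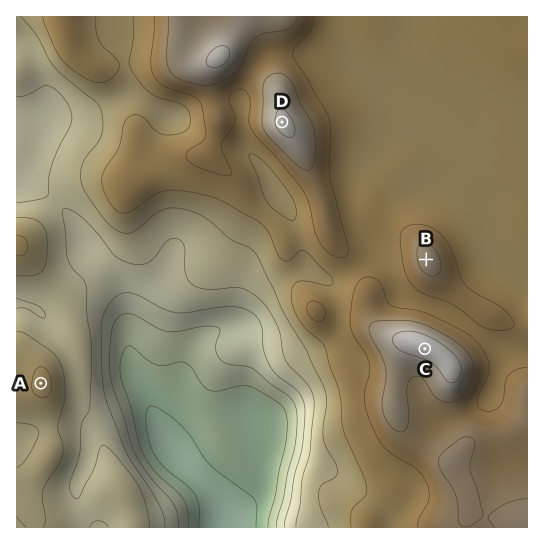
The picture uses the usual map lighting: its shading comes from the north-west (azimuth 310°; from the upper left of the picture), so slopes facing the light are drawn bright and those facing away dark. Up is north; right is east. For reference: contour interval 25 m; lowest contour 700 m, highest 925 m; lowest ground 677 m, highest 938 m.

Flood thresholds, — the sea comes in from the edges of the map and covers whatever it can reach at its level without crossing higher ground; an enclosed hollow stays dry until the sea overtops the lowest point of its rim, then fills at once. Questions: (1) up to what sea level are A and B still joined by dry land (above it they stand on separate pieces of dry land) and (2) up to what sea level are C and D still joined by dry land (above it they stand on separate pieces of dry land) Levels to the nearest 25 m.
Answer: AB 800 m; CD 875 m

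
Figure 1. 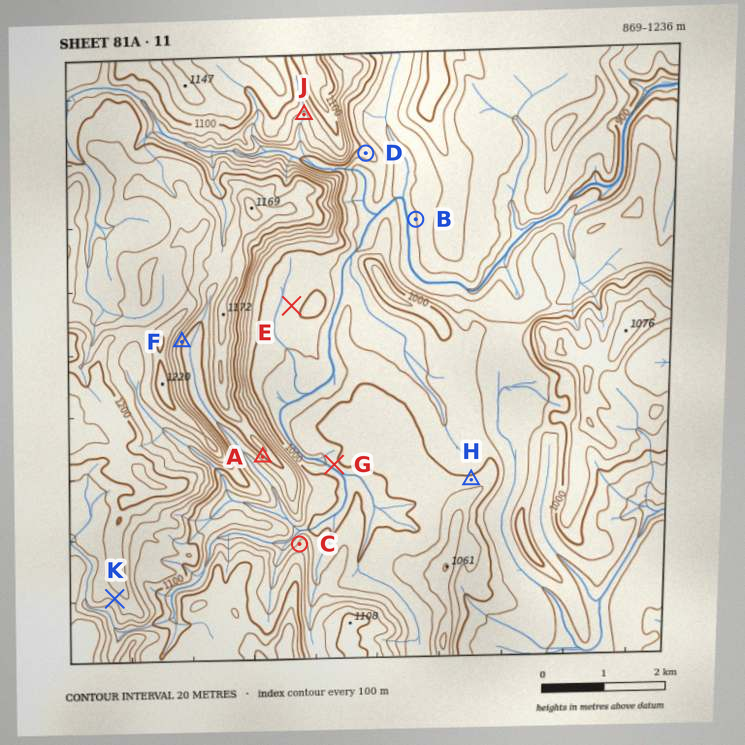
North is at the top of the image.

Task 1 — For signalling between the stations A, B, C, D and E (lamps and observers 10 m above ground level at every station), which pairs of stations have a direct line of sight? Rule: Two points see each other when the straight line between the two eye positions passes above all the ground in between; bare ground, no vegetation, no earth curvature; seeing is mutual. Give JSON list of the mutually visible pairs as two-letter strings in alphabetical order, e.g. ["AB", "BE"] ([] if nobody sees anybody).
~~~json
["AC", "BD", "CD"]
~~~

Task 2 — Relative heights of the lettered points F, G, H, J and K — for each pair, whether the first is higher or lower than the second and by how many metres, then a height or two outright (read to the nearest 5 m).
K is higher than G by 175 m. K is higher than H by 160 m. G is lower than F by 115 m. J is lower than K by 110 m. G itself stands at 990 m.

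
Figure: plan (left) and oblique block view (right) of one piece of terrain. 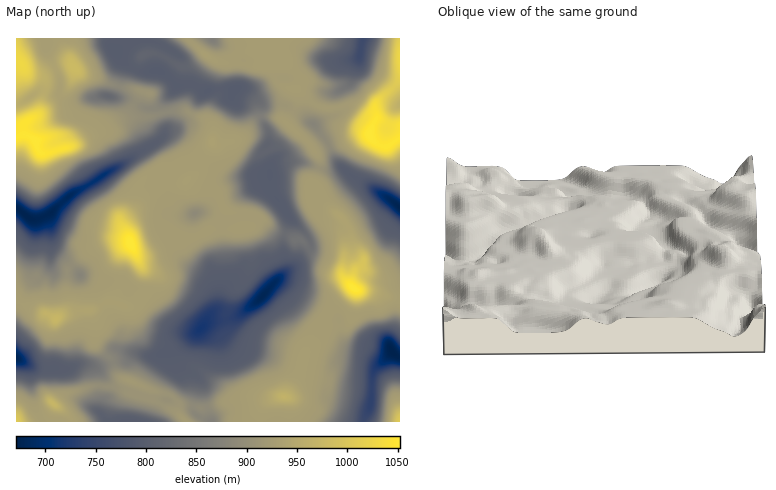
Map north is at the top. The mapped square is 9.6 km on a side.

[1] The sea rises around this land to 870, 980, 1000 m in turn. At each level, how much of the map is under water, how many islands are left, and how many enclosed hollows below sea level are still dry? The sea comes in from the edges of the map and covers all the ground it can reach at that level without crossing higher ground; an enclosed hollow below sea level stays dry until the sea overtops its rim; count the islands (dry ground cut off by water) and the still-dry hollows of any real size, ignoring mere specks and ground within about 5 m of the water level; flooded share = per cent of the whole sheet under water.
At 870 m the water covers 38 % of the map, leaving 0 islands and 1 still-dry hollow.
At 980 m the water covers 93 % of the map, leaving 2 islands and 0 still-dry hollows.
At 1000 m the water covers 95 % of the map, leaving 2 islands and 0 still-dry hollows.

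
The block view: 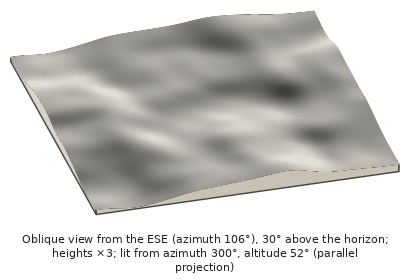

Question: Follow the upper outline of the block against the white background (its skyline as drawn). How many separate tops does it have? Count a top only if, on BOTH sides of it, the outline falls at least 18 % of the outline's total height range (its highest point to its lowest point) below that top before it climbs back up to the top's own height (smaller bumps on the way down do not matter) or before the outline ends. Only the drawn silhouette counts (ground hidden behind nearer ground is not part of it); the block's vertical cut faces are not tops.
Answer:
1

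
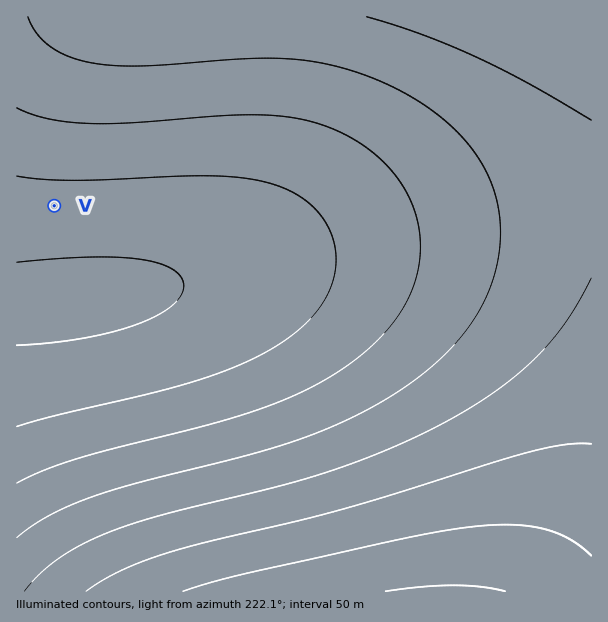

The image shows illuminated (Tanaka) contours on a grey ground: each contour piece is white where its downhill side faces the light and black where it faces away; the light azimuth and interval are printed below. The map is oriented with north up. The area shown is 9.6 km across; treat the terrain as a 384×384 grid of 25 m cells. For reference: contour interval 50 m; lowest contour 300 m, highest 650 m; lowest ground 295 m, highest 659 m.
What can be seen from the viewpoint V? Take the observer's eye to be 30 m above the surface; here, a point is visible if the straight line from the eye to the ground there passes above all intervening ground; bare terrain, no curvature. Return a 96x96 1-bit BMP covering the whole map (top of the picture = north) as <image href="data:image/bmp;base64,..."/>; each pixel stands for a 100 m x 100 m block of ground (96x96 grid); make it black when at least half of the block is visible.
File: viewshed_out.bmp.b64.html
<image width="96" height="96" href="data:image/bmp;base64,Qk2+BAAAAAAAAD4AAAAoAAAAYAAAAGAAAAABAAEAAAAAAIAEAAATCwAAEwsAAAIAAAAAAAAA////AAAAAAAAAAAAAAAAAAAAAAAAAAAAAAAAAAAAAAAAAAAAAAAAAAAAAAAAAAAAAAAAAAAAAAAAAAAAAAAAAAAAAAAAAAAAAAAAAAAAAAAAAAAAAAAAAAAAAAAAAAAAAAAAAAAAAAAAAAAAAAAAAAAAAAAAAAAAAAAAAAAAAAAAAAAAAAAAAAAAAAAAAAAAAAAAAAAAAAAAAAAAAAAAAAAAAAAAAAAAAAAAAAAAAAAAAAAAAAAAAAAAAAAAAAAAAAAAAAAAAAAAAAAAAAAAAAAAAAAAAAAAAAAAAAAAAAAAAAAAAAAAAAAAAAAAAAAAAAAAAAAAAAAAAAAAAAAAAAAAAAAAAAAAAAAAAAAAAAAAAAAAAAAAAAAAAAAAAAAAAAAAAAAAAAAAAAAAAAAAAAAAAAAAAAAAAAAAAAAAAAAAAAAAAAAAAAAAAAAAAAAAAAAAAAAAAAAAAAAAAAAAAAAAAAAAAAAAAAAAAAAAAAAAAAAAAAAAAAAAAAAAAAAAAAAAAAAAAAAAAAAAAAAAAAAAAAAAAAAAAAAAAAAAAAAAAAAAAAAAAAAAAAAAAAAAAAAAAAAAAAAAAAAAAAAAAAAAAAAAAAAAAAAAAAAAAAAAAAAAAAAAAAAAAAAAAAAAAAAAAAAAAAAAAAAAAAAAAAAAAAAAAAAAAAAAAAAAAAAAAAAAAAAAAAAAAAAAAAAAAAAAAAAAAAAAAAAAAAAAAAAAAAAAAAAAAAAAAAAAAAAAAAAAAAAAAAAAAAAAAAAAAAAAAAAAAAAAAAAAAAAAAAAAAAAAAAAAAAAAAAAAAAD/8AAAAAAAAAAAAAD//8AAAAAAAAAAAAD///wAAAAAAAAAAAD///+AAAAAAAAAAAD////gAAAAAAAAAAD////4AAAAAAAAAAD////+AAAAAAAAAAD/////gAAAAAAAAAD/////wAAAAAAAAAD/////4AAAAAAAAAD/////8AAAAAAAAAD/////+AAAAAAAAAD//////AAAAAAAAAD//////gAAAAAAAAD//////wAAAAAAAAD//////4AAAAAAAAD//////4AAAAAAAAD//////8AAAAAAAAD//////+AAAAAAAAD//////+AAAAAAAAD//////+AAAAAAAAD///////AAAAAAAAD///////AAAAAAAAD///////gAAAAAAAD///////gAAAAAAAD///////gAAAAAAAD///////gAAAAAAAD///////wAAAAAAAD///////wAAAAAAAD///////wAAAAAAAD///////wAAAAAAAD///////wAAAAAAAD///////4AAAAAAAD///////4AAAAAAAD///////4AAAAAAAD///////4AAAAAAAD///////4AAAAAAAD///////4AAAAAAAD///////4AAAAAAAD///////4AAAAAAAD///////4AAAAAAAD///////4AAAAAAAD///////4AAAAAAAD///////4AAAAAAAD///////4AAAAAAAD///////4AAAAAAAA="/>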